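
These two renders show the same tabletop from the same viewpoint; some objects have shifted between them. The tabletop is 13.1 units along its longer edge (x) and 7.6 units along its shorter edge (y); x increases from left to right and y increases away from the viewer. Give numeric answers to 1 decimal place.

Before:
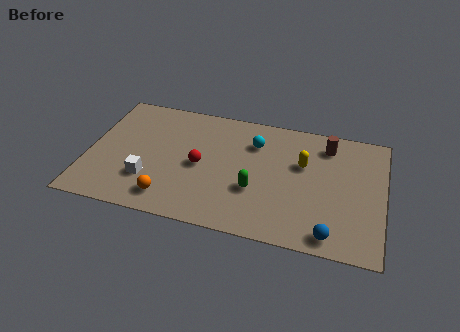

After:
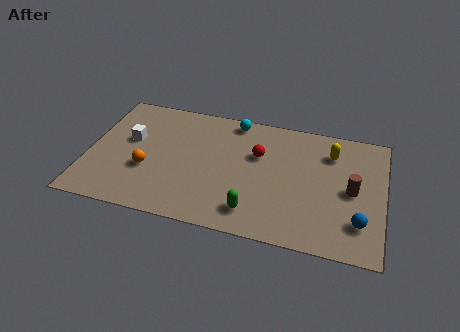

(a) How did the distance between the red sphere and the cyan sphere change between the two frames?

-0.8

Before: roughly 3.0 units apart; after: 2.2. That's 0.8 units closer together.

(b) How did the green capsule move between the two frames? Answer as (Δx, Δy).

(0.0, -1.3)

From the two frames, the green capsule sits at roughly (7.5, 2.7) before and (7.5, 1.4) after.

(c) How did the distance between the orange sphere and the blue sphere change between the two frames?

+2.3

Before: roughly 7.1 units apart; after: 9.4. That's 2.3 units further apart.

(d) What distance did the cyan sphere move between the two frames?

1.6

The cyan sphere was near (7.3, 5.6) before and (6.3, 6.8) after, so it travelled √(1.0² + 1.2²) ≈ 1.6 units.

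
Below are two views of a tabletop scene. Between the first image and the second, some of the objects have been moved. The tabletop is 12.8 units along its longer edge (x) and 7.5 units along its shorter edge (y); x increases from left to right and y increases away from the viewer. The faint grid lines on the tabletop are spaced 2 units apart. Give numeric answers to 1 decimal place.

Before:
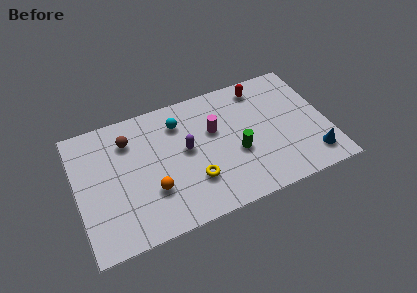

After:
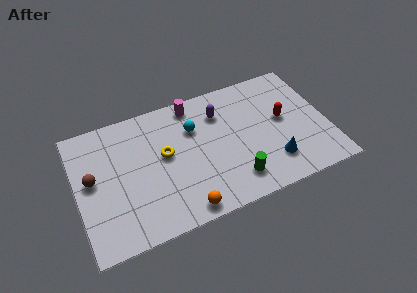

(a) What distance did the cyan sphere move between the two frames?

0.9

The cyan sphere was near (5.4, 5.8) before and (6.1, 5.2) after, so it travelled √(0.7² + 0.6²) ≈ 0.9 units.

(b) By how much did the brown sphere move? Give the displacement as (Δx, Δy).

(-2.0, -1.6)

The brown sphere started near (2.8, 5.7) and ended near (0.8, 4.1).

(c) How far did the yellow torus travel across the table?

2.4

From (5.8, 2.2) to (4.5, 4.2), the yellow torus covered √(1.3² + 2.0²) ≈ 2.4 units.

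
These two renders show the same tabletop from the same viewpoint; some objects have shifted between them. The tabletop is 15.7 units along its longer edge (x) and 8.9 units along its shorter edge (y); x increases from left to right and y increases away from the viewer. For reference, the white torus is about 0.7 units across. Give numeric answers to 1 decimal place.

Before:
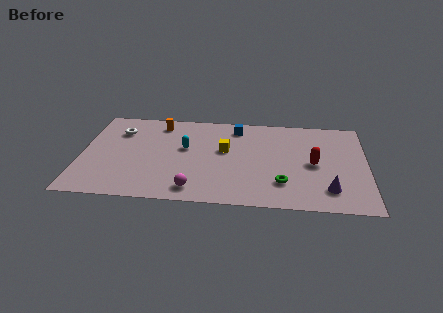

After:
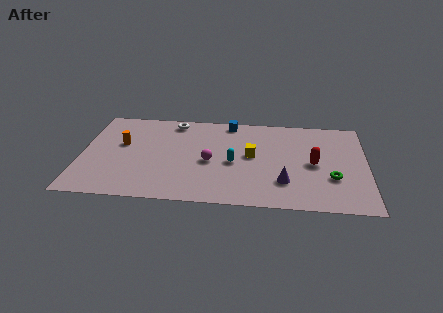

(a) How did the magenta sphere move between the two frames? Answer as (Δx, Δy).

(0.8, 2.7)

From the two frames, the magenta sphere sits at roughly (6.3, 1.3) before and (7.1, 4.0) after.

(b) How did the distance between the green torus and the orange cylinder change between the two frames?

+3.2

They were about 8.6 units apart before and 11.8 after — 3.2 units further apart.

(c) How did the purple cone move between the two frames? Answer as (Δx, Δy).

(-2.4, 0.5)

From the two frames, the purple cone sits at roughly (13.6, 1.9) before and (11.2, 2.4) after.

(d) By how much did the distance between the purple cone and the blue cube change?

-1.2

Before: roughly 7.6 units apart; after: 6.4. That's 1.2 units closer together.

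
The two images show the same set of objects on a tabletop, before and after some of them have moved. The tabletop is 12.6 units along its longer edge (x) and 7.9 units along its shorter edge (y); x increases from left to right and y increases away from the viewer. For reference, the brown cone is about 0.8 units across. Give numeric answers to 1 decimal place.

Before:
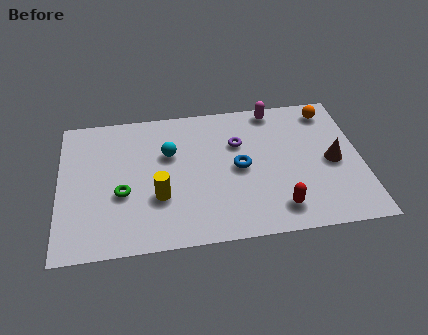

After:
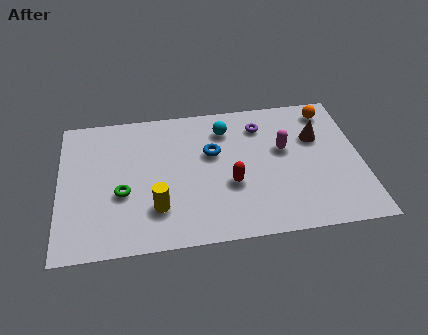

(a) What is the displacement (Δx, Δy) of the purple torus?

(1.0, 0.9)

The purple torus started near (7.5, 5.3) and ended near (8.5, 6.2).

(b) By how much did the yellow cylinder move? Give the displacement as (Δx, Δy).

(-0.1, -0.6)

From the two frames, the yellow cylinder sits at roughly (4.1, 2.7) before and (4.0, 2.1) after.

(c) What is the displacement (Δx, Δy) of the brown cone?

(-0.6, 1.5)

From the two frames, the brown cone sits at roughly (11.4, 3.7) before and (10.8, 5.2) after.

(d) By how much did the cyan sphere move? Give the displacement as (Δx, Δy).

(2.4, 1.1)

The cyan sphere was at about (4.6, 5.1) and moved to about (7.0, 6.2).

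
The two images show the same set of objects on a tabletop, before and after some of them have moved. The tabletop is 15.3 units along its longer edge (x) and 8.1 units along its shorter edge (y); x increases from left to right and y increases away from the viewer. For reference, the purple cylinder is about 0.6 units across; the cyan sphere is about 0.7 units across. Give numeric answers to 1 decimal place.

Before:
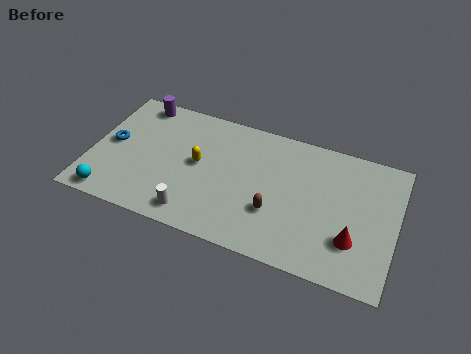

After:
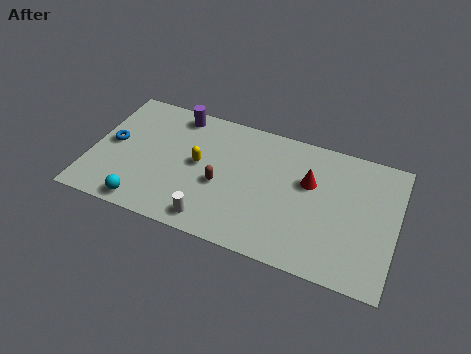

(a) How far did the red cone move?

3.6

The red cone was near (13.3, 2.4) before and (10.9, 5.1) after, so it travelled √(2.4² + 2.7²) ≈ 3.6 units.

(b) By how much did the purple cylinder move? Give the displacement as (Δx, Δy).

(2.0, -0.1)

From the two frames, the purple cylinder sits at roughly (2.0, 7.2) before and (4.0, 7.1) after.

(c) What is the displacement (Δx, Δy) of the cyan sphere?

(1.7, 0.0)

The cyan sphere was at about (1.3, 0.9) and moved to about (3.0, 0.9).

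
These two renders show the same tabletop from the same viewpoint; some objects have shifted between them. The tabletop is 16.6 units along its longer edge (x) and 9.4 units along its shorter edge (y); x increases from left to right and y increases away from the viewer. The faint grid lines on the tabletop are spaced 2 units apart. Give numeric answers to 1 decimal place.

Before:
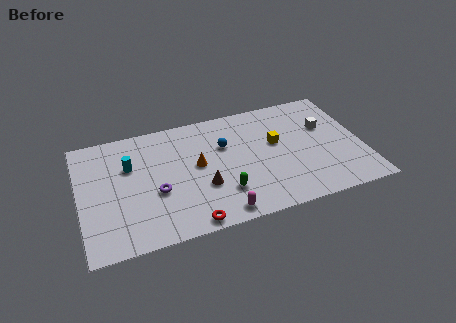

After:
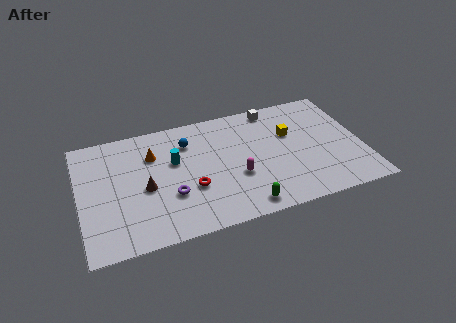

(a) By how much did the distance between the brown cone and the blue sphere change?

+0.7

Before: roughly 3.3 units apart; after: 4.0. That's 0.7 units further apart.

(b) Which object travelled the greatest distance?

the white cube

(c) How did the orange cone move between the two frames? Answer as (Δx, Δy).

(-2.5, 1.6)

The orange cone started near (6.9, 5.1) and ended near (4.4, 6.7).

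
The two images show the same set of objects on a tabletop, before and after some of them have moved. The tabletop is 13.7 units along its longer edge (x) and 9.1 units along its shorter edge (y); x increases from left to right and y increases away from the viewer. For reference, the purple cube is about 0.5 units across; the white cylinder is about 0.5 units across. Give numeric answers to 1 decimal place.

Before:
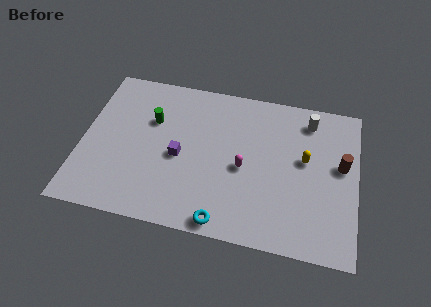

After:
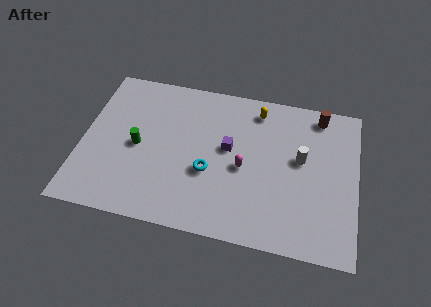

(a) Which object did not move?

the magenta capsule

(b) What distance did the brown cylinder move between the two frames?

3.0

From (12.9, 5.2) to (11.7, 8.0), the brown cylinder covered √(1.2² + 2.8²) ≈ 3.0 units.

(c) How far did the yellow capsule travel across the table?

3.5

From (11.1, 5.2) to (8.6, 7.7), the yellow capsule covered √(2.5² + 2.5²) ≈ 3.5 units.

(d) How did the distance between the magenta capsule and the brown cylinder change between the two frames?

+0.4

They were about 4.9 units apart before and 5.3 after — 0.4 units further apart.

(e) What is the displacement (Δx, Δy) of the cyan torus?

(-0.9, 2.7)

The cyan torus started near (7.3, 0.8) and ended near (6.4, 3.5).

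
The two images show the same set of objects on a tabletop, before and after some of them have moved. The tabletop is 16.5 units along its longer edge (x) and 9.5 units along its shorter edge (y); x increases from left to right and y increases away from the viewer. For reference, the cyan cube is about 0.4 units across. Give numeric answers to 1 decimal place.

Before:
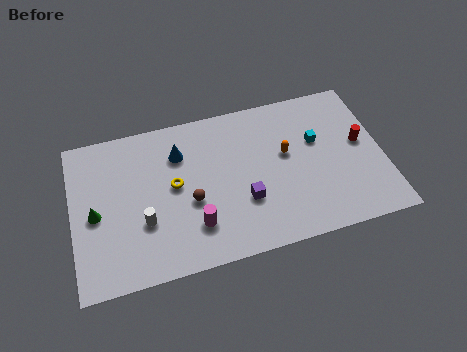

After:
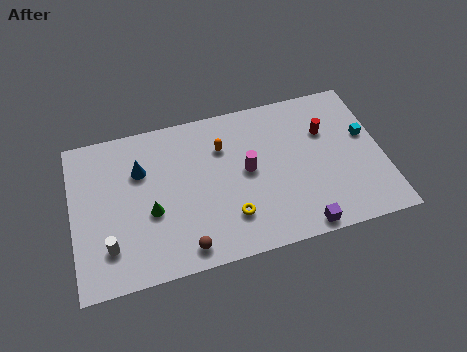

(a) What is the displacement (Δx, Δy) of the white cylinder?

(-1.9, -1.0)

The white cylinder was at about (3.7, 3.3) and moved to about (1.8, 2.3).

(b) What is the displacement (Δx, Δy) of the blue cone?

(-2.1, -0.5)

From the two frames, the blue cone sits at roughly (5.8, 7.0) before and (3.7, 6.5) after.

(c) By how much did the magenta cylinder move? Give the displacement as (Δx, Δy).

(3.0, 2.6)

The magenta cylinder was at about (6.3, 2.4) and moved to about (9.3, 5.0).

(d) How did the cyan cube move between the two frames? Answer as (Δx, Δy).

(2.6, -0.3)

The cyan cube was at about (13.1, 5.9) and moved to about (15.7, 5.6).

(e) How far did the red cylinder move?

2.2

The red cylinder moved from about (15.4, 5.2) to (13.6, 6.4), a distance of √(1.8² + 1.2²) ≈ 2.2.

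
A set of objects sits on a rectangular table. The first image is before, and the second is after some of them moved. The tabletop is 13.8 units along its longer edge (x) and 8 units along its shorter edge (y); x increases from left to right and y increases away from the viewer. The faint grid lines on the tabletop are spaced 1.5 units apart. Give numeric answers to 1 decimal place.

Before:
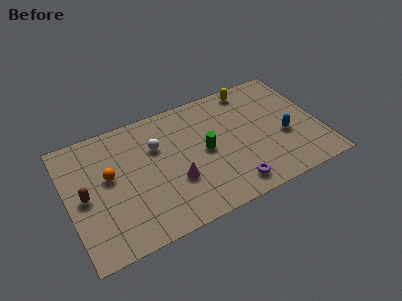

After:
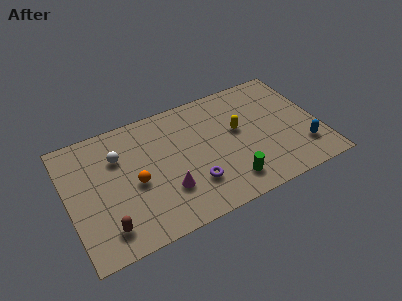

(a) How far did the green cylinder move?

2.7

The green cylinder was near (7.5, 4.0) before and (8.5, 1.5) after, so it travelled √(1.0² + 2.5²) ≈ 2.7 units.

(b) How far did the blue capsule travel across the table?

1.5

The blue capsule moved from about (11.8, 3.2) to (12.7, 2.0), a distance of √(0.9² + 1.2²) ≈ 1.5.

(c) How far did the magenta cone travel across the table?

0.6

The magenta cone moved from about (5.7, 2.8) to (5.2, 2.4), a distance of √(0.5² + 0.4²) ≈ 0.6.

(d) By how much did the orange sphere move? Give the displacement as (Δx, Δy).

(1.3, -1.0)

From the two frames, the orange sphere sits at roughly (2.3, 4.6) before and (3.6, 3.6) after.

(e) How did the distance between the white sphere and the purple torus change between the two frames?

-0.5

Before: roughly 5.5 units apart; after: 5.0. That's 0.5 units closer together.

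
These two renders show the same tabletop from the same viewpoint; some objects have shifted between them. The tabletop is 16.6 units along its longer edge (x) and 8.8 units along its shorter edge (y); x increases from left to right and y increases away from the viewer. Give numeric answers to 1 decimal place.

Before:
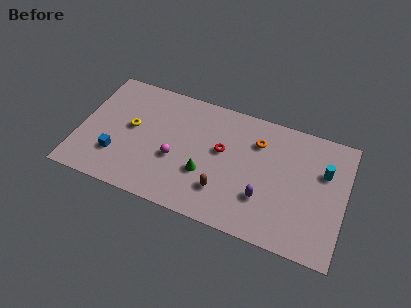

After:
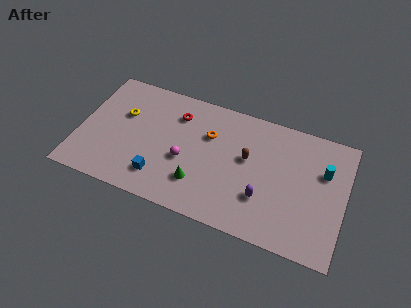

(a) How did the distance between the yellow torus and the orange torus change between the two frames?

-2.6

The distance was about 8.0 in the first image and 5.4 in the second, so they moved 2.6 units closer together.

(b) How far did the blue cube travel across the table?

2.9

From (2.5, 2.5) to (5.3, 1.9), the blue cube covered √(2.8² + 0.6²) ≈ 2.9 units.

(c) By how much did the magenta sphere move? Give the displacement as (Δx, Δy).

(0.6, 0.1)

The magenta sphere started near (6.1, 3.5) and ended near (6.7, 3.6).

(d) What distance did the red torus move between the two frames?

3.4

The red torus moved from about (8.9, 5.1) to (5.9, 6.7), a distance of √(3.0² + 1.6²) ≈ 3.4.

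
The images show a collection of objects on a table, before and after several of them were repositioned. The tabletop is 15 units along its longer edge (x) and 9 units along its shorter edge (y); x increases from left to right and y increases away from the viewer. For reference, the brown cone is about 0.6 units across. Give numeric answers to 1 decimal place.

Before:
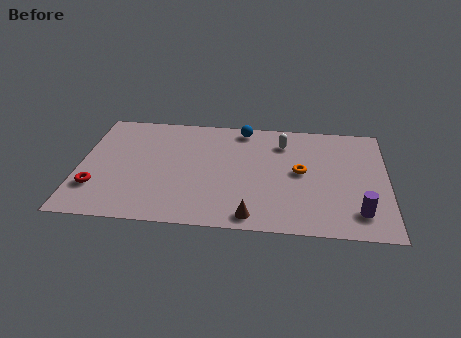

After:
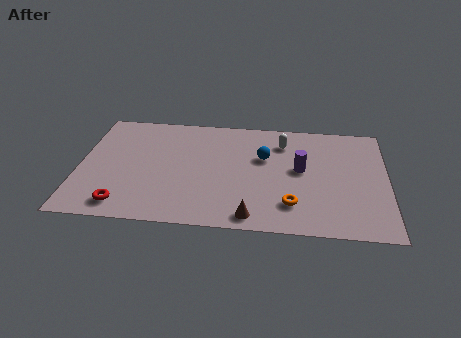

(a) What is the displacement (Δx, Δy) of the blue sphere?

(1.1, -2.3)

The blue sphere started near (7.9, 8.0) and ended near (9.0, 5.7).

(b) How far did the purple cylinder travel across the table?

4.2

The purple cylinder was near (13.6, 1.8) before and (10.8, 4.9) after, so it travelled √(2.8² + 3.1²) ≈ 4.2 units.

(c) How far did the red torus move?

1.8

The red torus moved from about (0.9, 2.5) to (2.3, 1.3), a distance of √(1.4² + 1.2²) ≈ 1.8.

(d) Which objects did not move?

the white capsule and the brown cone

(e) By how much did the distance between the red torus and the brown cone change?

-1.5

Before: roughly 7.7 units apart; after: 6.2. That's 1.5 units closer together.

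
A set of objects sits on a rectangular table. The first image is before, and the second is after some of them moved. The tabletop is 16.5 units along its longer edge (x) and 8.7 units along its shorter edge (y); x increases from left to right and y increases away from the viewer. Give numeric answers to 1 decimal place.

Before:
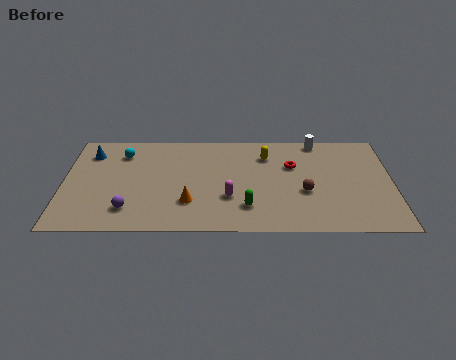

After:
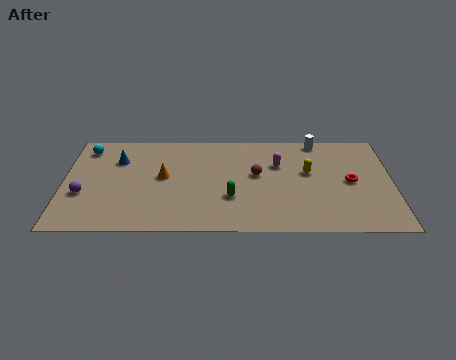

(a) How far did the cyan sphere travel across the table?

1.8

From (2.9, 6.8) to (1.1, 7.2), the cyan sphere covered √(1.8² + 0.4²) ≈ 1.8 units.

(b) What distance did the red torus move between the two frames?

3.2

The red torus moved from about (11.5, 5.7) to (14.4, 4.3), a distance of √(2.9² + 1.4²) ≈ 3.2.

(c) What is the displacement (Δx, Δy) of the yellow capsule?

(2.1, -1.5)

The yellow capsule started near (10.2, 6.6) and ended near (12.3, 5.1).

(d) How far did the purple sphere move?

2.6

From (3.3, 1.9) to (1.0, 3.2), the purple sphere covered √(2.3² + 1.3²) ≈ 2.6 units.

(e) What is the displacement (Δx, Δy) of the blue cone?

(1.4, -0.6)

The blue cone was at about (1.3, 6.8) and moved to about (2.7, 6.2).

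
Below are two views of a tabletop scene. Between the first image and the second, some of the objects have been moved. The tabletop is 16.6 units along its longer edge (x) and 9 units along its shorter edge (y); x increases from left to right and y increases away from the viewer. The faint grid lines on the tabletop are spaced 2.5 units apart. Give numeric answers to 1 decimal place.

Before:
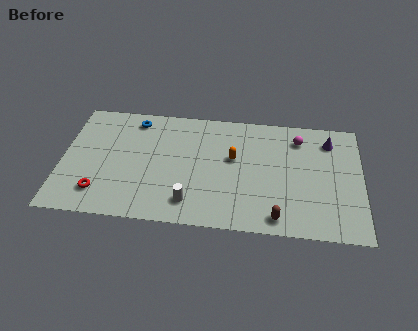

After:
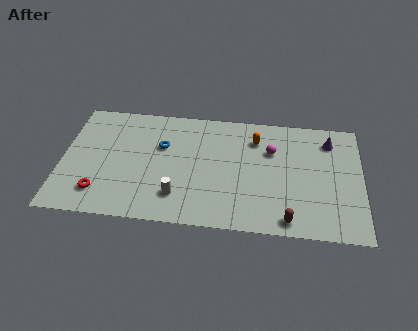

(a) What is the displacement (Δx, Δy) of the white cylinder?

(-0.7, 0.4)

The white cylinder was at about (7.2, 1.7) and moved to about (6.5, 2.1).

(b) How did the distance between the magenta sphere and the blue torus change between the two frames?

-3.1

The distance was about 9.2 in the first image and 6.1 in the second, so they moved 3.1 units closer together.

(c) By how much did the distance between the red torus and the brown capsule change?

+0.6

They were about 9.8 units apart before and 10.4 after — 0.6 units further apart.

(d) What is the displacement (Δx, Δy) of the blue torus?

(1.6, -1.9)

The blue torus started near (3.9, 7.7) and ended near (5.5, 5.8).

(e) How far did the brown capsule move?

0.6

The brown capsule was near (12.0, 1.1) before and (12.6, 1.0) after, so it travelled √(0.6² + 0.1²) ≈ 0.6 units.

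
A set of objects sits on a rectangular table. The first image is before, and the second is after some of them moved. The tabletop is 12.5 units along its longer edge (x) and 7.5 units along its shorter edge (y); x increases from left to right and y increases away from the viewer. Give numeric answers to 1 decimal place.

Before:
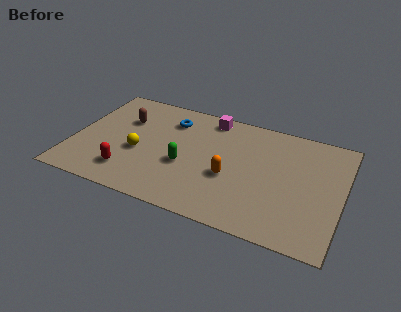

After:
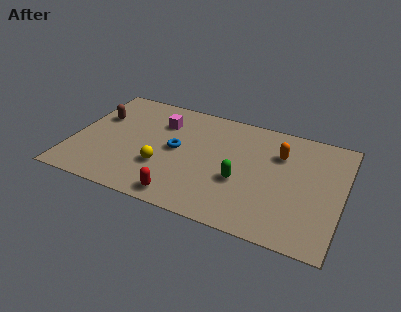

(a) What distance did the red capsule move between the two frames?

2.7

The red capsule moved from about (2.8, 1.6) to (5.4, 0.9), a distance of √(2.6² + 0.7²) ≈ 2.7.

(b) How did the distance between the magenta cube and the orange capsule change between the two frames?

+1.8

The distance was about 3.8 in the first image and 5.6 in the second, so they moved 1.8 units further apart.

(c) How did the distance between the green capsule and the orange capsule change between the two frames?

+0.8

They were about 2.1 units apart before and 2.9 after — 0.8 units further apart.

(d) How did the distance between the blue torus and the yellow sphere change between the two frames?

-1.5

They were about 3.0 units apart before and 1.5 after — 1.5 units closer together.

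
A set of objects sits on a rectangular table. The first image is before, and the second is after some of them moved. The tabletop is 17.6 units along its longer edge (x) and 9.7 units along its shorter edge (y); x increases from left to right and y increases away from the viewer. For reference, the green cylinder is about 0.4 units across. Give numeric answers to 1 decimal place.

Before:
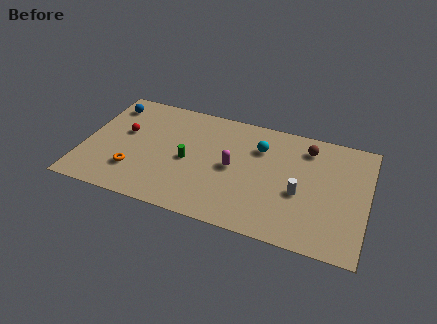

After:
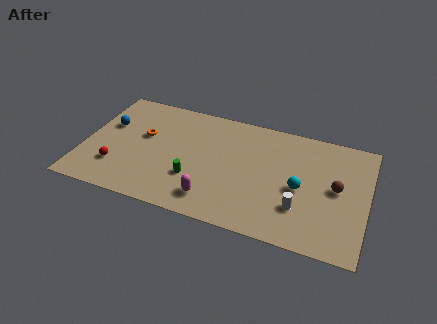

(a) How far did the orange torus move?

3.2

From (3.3, 2.6) to (3.6, 5.8), the orange torus covered √(0.3² + 3.2²) ≈ 3.2 units.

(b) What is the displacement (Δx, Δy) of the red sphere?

(-0.2, -3.1)

The red sphere started near (2.4, 5.7) and ended near (2.2, 2.6).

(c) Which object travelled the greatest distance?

the cyan sphere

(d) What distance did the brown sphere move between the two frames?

3.4

The brown sphere moved from about (13.7, 7.9) to (15.7, 5.1), a distance of √(2.0² + 2.8²) ≈ 3.4.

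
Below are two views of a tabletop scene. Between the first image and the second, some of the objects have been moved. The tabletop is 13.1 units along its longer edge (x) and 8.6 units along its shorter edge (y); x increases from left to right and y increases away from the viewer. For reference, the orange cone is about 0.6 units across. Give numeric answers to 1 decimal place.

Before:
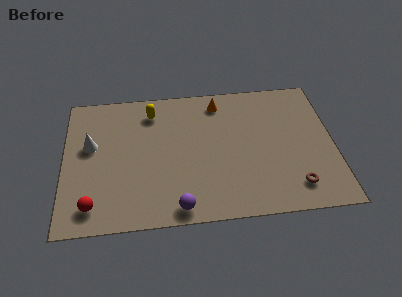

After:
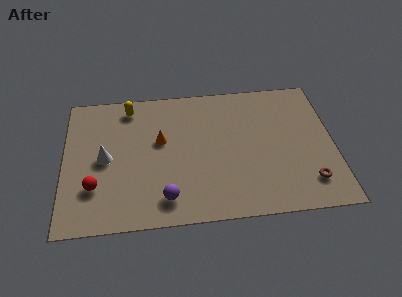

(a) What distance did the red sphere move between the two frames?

1.1

From (1.4, 1.4) to (1.5, 2.5), the red sphere covered √(0.1² + 1.1²) ≈ 1.1 units.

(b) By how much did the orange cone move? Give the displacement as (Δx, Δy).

(-2.9, -2.2)

The orange cone started near (7.6, 7.3) and ended near (4.7, 5.1).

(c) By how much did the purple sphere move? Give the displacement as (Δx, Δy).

(-0.6, 0.6)

The purple sphere started near (5.5, 0.9) and ended near (4.9, 1.5).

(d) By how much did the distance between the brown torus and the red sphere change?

+0.6

They were about 9.7 units apart before and 10.3 after — 0.6 units further apart.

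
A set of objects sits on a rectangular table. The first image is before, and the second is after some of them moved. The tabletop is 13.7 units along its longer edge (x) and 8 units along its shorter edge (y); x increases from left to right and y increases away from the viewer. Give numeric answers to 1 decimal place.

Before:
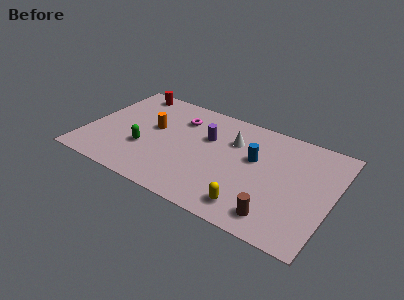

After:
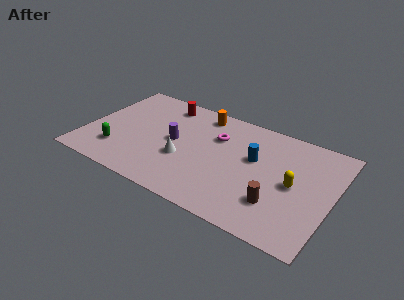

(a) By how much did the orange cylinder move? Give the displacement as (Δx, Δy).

(2.4, 2.3)

From the two frames, the orange cylinder sits at roughly (3.6, 4.6) before and (6.0, 6.9) after.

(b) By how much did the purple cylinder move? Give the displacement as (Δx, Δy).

(-1.7, -1.1)

From the two frames, the purple cylinder sits at roughly (6.6, 5.2) before and (4.9, 4.1) after.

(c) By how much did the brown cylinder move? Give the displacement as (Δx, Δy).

(-0.1, 0.9)

The brown cylinder was at about (11.0, 1.3) and moved to about (10.9, 2.2).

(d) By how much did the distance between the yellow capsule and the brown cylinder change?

+0.4

The distance was about 1.4 in the first image and 1.8 in the second, so they moved 0.4 units further apart.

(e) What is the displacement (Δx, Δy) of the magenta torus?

(2.2, -0.5)

From the two frames, the magenta torus sits at roughly (4.9, 6.0) before and (7.1, 5.5) after.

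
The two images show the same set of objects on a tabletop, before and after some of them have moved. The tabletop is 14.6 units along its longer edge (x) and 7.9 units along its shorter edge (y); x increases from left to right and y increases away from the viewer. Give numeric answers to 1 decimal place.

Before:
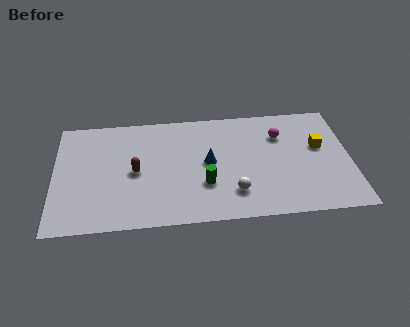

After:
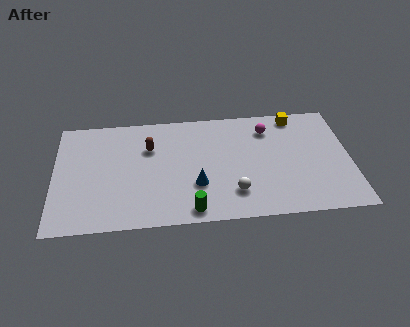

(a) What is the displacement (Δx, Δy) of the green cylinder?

(-0.7, -1.7)

The green cylinder was at about (7.4, 2.6) and moved to about (6.7, 0.9).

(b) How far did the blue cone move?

1.6

The blue cone was near (7.6, 4.1) before and (7.0, 2.6) after, so it travelled √(0.6² + 1.5²) ≈ 1.6 units.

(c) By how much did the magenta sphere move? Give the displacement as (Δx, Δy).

(-0.6, 0.5)

From the two frames, the magenta sphere sits at roughly (11.2, 5.7) before and (10.6, 6.2) after.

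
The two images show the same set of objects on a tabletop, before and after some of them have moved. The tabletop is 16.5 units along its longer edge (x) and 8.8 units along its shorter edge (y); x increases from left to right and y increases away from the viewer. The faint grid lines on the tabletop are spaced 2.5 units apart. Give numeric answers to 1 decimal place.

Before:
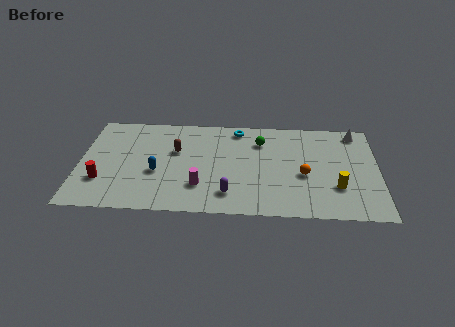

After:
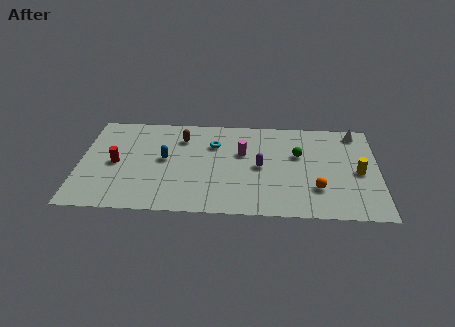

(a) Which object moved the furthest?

the magenta cylinder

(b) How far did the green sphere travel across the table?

2.4

The green sphere was near (10.0, 6.6) before and (12.1, 5.5) after, so it travelled √(2.1² + 1.1²) ≈ 2.4 units.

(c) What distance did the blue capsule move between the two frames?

1.3

The blue capsule moved from about (4.3, 3.5) to (4.7, 4.7), a distance of √(0.4² + 1.2²) ≈ 1.3.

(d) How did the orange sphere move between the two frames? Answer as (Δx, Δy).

(0.7, -1.2)

From the two frames, the orange sphere sits at roughly (12.4, 3.7) before and (13.1, 2.5) after.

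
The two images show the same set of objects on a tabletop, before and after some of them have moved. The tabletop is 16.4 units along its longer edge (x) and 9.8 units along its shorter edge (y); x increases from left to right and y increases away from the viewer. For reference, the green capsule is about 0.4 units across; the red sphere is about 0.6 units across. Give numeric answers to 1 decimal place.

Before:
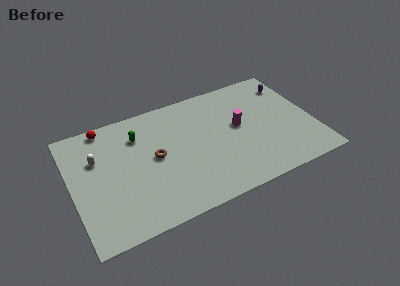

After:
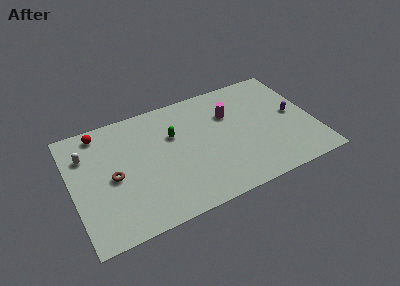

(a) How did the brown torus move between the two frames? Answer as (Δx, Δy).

(-2.9, -0.5)

From the two frames, the brown torus sits at roughly (5.6, 5.1) before and (2.7, 4.6) after.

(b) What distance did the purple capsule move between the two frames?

2.7

The purple capsule was near (15.3, 7.7) before and (15.1, 5.0) after, so it travelled √(0.2² + 2.7²) ≈ 2.7 units.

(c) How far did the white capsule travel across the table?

0.9

The white capsule moved from about (1.8, 6.5) to (1.1, 7.1), a distance of √(0.7² + 0.6²) ≈ 0.9.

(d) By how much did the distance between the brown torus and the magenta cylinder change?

+2.7

The distance was about 5.8 in the first image and 8.5 in the second, so they moved 2.7 units further apart.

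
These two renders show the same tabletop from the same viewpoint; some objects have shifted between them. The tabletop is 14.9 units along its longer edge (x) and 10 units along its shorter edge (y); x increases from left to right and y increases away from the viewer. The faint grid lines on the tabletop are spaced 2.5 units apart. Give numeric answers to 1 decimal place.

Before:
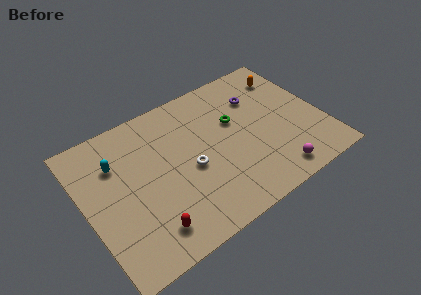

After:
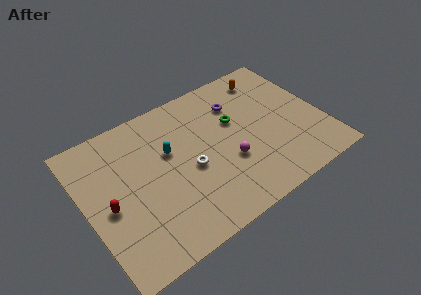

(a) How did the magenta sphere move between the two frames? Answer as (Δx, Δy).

(-2.5, 2.3)

The magenta sphere was at about (11.2, 1.3) and moved to about (8.7, 3.6).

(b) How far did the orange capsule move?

1.3

The orange capsule moved from about (13.4, 7.9) to (12.2, 8.4), a distance of √(1.2² + 0.5²) ≈ 1.3.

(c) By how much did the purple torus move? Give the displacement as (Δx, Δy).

(-1.3, 0.2)

The purple torus started near (11.3, 7.2) and ended near (10.0, 7.4).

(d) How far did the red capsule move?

3.4

The red capsule moved from about (3.3, 1.8) to (1.3, 4.5), a distance of √(2.0² + 2.7²) ≈ 3.4.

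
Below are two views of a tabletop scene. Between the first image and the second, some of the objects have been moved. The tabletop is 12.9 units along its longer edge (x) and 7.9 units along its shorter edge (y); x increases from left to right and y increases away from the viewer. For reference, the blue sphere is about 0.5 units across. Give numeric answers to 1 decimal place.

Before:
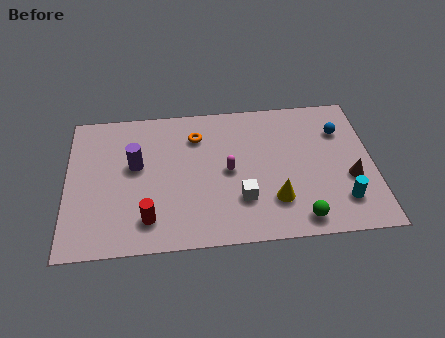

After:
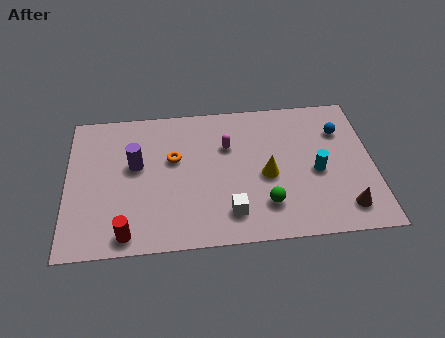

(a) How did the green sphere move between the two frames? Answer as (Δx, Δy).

(-1.4, 0.9)

The green sphere started near (9.7, 1.0) and ended near (8.3, 1.9).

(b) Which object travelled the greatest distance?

the cyan cylinder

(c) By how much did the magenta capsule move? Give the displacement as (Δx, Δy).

(0.0, 1.4)

The magenta capsule started near (6.8, 3.9) and ended near (6.8, 5.3).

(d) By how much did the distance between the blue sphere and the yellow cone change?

-0.7

They were about 4.6 units apart before and 3.9 after — 0.7 units closer together.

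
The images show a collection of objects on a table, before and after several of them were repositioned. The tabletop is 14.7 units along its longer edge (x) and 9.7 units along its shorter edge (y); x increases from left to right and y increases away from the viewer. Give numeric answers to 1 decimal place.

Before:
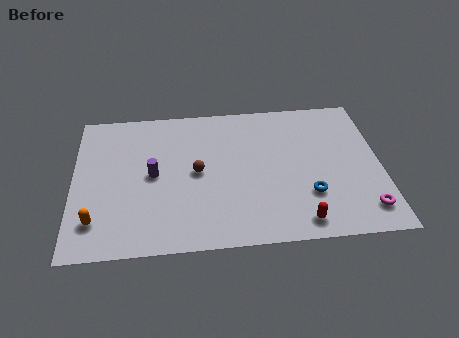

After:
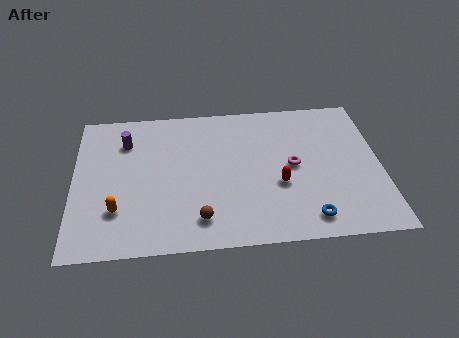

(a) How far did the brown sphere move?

3.1

The brown sphere was near (5.9, 4.9) before and (6.0, 1.8) after, so it travelled √(0.1² + 3.1²) ≈ 3.1 units.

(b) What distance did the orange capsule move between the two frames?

1.2

From (1.1, 2.1) to (2.1, 2.7), the orange capsule covered √(1.0² + 0.6²) ≈ 1.2 units.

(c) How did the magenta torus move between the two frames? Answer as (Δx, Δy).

(-3.3, 3.2)

The magenta torus was at about (13.8, 1.7) and moved to about (10.5, 4.9).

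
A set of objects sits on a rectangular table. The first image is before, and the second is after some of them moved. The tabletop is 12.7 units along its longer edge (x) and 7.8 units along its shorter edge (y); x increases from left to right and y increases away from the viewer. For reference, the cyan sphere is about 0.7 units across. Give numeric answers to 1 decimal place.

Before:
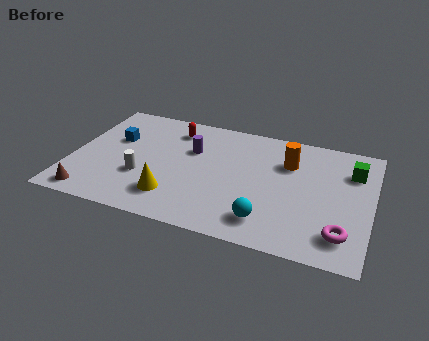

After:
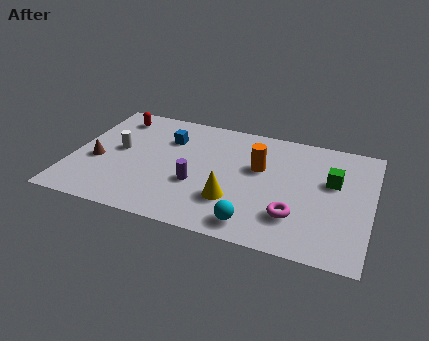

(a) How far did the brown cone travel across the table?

2.3

From (1.1, 0.9) to (1.1, 3.2), the brown cone covered √(0.0² + 2.3²) ≈ 2.3 units.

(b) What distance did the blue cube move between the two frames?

2.3

The blue cube was near (1.7, 4.9) before and (3.9, 5.6) after, so it travelled √(2.2² + 0.7²) ≈ 2.3 units.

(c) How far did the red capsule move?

2.6

From (4.1, 6.3) to (1.5, 6.5), the red capsule covered √(2.6² + 0.2²) ≈ 2.6 units.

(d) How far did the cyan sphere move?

0.6

The cyan sphere moved from about (8.5, 1.5) to (8.0, 1.1), a distance of √(0.5² + 0.4²) ≈ 0.6.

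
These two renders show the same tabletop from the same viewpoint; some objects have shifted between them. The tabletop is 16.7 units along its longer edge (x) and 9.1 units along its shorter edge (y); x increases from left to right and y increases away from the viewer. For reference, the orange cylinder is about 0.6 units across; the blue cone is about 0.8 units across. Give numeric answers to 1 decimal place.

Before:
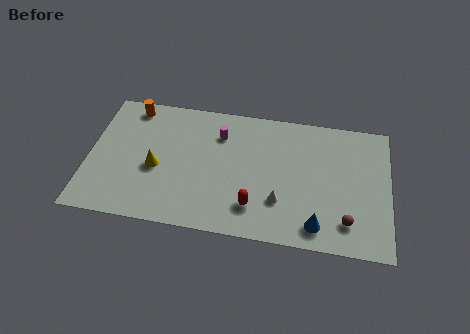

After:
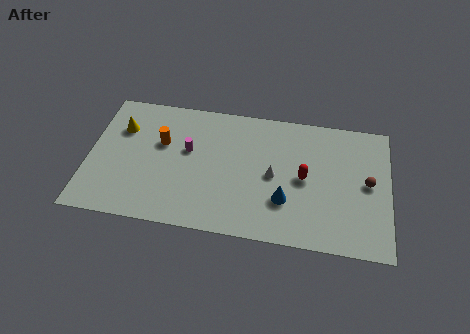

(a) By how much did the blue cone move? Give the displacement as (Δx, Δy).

(-1.8, 1.4)

The blue cone was at about (12.8, 1.4) and moved to about (11.0, 2.8).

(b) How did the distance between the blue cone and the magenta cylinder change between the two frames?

-1.7

They were about 7.8 units apart before and 6.1 after — 1.7 units closer together.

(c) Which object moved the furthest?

the red capsule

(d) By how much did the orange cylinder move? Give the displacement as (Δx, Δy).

(1.8, -2.3)

The orange cylinder started near (2.2, 8.0) and ended near (4.0, 5.7).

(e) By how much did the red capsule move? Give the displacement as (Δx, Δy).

(2.7, 2.4)

From the two frames, the red capsule sits at roughly (9.3, 2.1) before and (12.0, 4.5) after.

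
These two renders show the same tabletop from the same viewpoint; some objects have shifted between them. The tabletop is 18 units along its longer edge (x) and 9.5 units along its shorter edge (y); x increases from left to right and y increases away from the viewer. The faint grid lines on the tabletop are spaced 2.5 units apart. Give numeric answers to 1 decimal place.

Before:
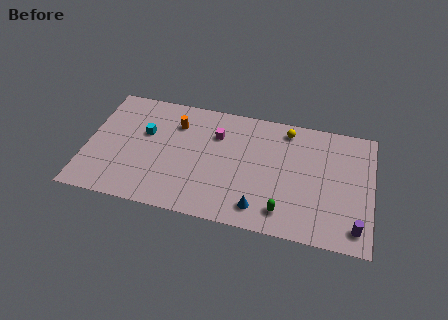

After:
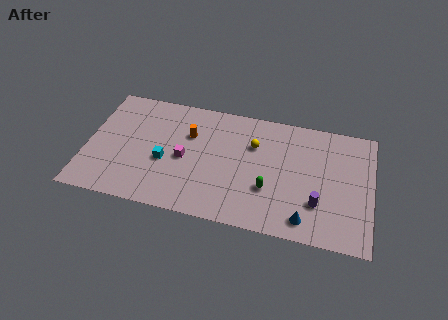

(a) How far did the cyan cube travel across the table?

2.4

The cyan cube moved from about (3.6, 5.9) to (5.0, 3.9), a distance of √(1.4² + 2.0²) ≈ 2.4.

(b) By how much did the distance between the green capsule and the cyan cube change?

-3.3

The distance was about 9.9 in the first image and 6.6 in the second, so they moved 3.3 units closer together.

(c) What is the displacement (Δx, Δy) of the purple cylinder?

(-2.4, 1.3)

The purple cylinder was at about (17.1, 1.5) and moved to about (14.7, 2.8).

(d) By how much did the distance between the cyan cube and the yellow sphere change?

-3.1

Before: roughly 9.2 units apart; after: 6.1. That's 3.1 units closer together.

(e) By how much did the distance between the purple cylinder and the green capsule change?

-1.4

Before: roughly 4.5 units apart; after: 3.1. That's 1.4 units closer together.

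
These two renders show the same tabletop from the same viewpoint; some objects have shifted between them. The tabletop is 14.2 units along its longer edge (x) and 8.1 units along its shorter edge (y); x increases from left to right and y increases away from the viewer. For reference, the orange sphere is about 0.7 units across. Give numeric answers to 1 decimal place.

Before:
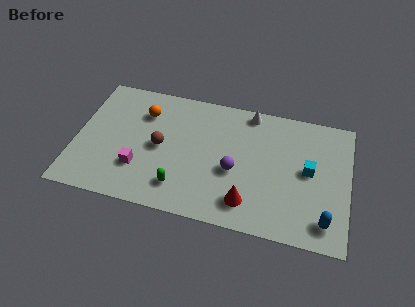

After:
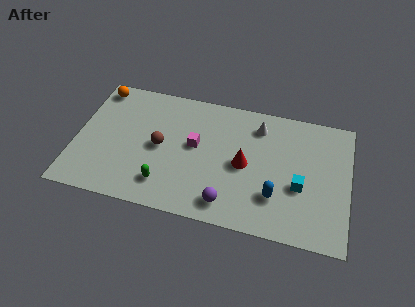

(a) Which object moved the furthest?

the magenta cube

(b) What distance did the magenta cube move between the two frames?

3.5

The magenta cube moved from about (3.4, 2.4) to (6.2, 4.5), a distance of √(2.8² + 2.1²) ≈ 3.5.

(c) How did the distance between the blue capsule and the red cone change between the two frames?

-1.7

Before: roughly 4.0 units apart; after: 2.3. That's 1.7 units closer together.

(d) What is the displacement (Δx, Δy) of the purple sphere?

(-0.2, -2.1)

From the two frames, the purple sphere sits at roughly (8.3, 3.4) before and (8.1, 1.3) after.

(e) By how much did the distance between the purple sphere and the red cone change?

+0.7

They were about 2.0 units apart before and 2.7 after — 0.7 units further apart.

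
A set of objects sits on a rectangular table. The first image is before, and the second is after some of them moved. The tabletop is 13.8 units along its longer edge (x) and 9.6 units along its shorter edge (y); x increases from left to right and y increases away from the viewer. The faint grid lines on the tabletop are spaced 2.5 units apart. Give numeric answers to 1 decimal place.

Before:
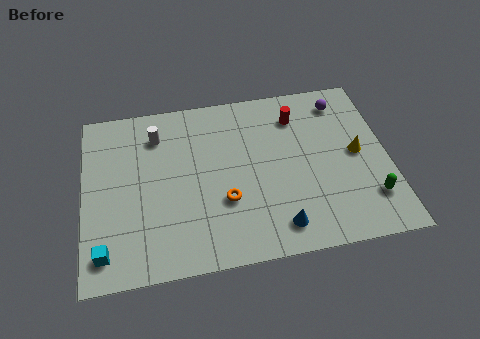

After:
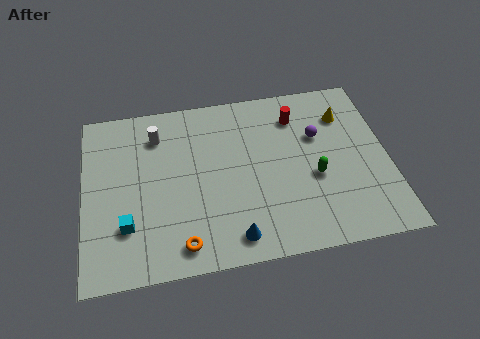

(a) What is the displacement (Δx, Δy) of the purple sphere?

(-1.2, -1.8)

The purple sphere was at about (11.9, 8.0) and moved to about (10.7, 6.2).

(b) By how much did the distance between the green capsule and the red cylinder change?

-2.4

Before: roughly 6.0 units apart; after: 3.6. That's 2.4 units closer together.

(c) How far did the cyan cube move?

1.6

The cyan cube moved from about (0.9, 1.5) to (1.9, 2.7), a distance of √(1.0² + 1.2²) ≈ 1.6.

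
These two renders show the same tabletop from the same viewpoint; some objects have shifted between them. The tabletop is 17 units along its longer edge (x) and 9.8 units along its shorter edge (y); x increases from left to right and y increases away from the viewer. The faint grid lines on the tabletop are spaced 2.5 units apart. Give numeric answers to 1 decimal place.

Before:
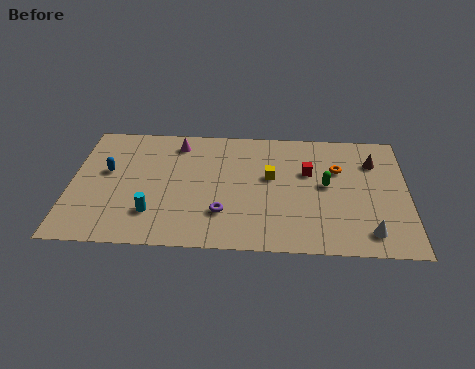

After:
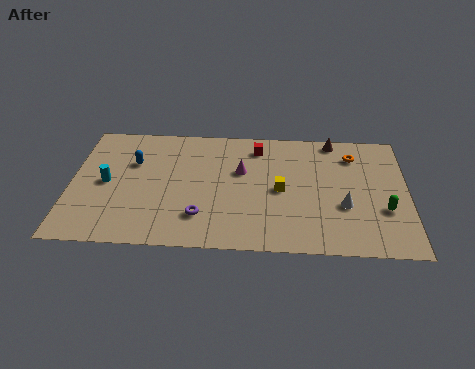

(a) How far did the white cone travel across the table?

2.3

From (15.0, 1.6) to (13.8, 3.6), the white cone covered √(1.2² + 2.0²) ≈ 2.3 units.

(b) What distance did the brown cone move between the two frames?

2.6

The brown cone was near (15.3, 7.2) before and (13.3, 8.9) after, so it travelled √(2.0² + 1.7²) ≈ 2.6 units.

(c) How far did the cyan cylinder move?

3.3

The cyan cylinder moved from about (4.2, 2.5) to (1.8, 4.8), a distance of √(2.4² + 2.3²) ≈ 3.3.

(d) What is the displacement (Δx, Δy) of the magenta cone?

(3.3, -2.1)

The magenta cone was at about (5.3, 8.2) and moved to about (8.6, 6.1).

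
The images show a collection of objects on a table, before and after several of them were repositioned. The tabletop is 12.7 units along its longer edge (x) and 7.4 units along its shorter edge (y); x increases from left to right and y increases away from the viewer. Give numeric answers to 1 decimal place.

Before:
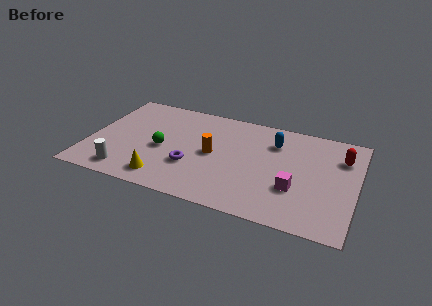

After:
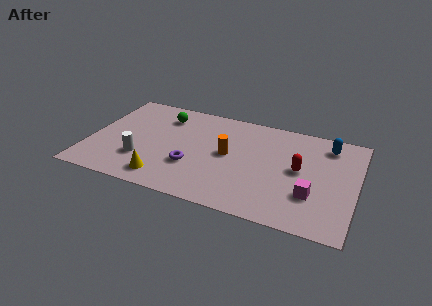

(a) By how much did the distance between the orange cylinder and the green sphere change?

+1.4

They were about 2.4 units apart before and 3.8 after — 1.4 units further apart.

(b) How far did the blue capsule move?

2.6

From (8.7, 5.5) to (11.2, 6.1), the blue capsule covered √(2.5² + 0.6²) ≈ 2.6 units.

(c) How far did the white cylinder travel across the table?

1.3

The white cylinder moved from about (2.0, 1.1) to (2.6, 2.2), a distance of √(0.6² + 1.1²) ≈ 1.3.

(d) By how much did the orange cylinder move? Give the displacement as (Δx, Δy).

(0.7, 0.2)

The orange cylinder started near (5.9, 3.7) and ended near (6.6, 3.9).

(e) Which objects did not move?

the yellow cone and the purple torus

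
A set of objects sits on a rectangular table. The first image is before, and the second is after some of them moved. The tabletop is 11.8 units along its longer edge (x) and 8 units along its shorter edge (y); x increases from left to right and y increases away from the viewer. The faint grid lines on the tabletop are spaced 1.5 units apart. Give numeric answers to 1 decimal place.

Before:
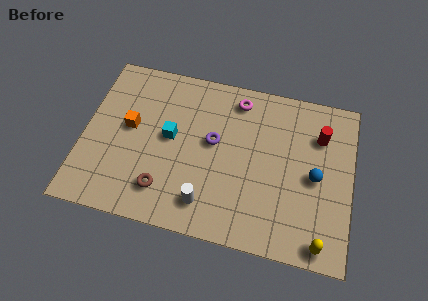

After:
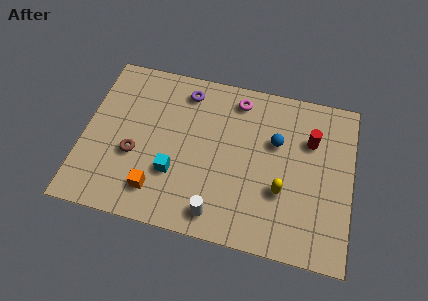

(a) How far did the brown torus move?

2.0

The brown torus moved from about (3.7, 1.7) to (2.3, 3.1), a distance of √(1.4² + 1.4²) ≈ 2.0.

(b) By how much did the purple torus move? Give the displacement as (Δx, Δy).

(-1.4, 2.2)

From the two frames, the purple torus sits at roughly (5.7, 4.5) before and (4.3, 6.7) after.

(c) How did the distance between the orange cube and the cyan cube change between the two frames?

-0.6

They were about 1.8 units apart before and 1.2 after — 0.6 units closer together.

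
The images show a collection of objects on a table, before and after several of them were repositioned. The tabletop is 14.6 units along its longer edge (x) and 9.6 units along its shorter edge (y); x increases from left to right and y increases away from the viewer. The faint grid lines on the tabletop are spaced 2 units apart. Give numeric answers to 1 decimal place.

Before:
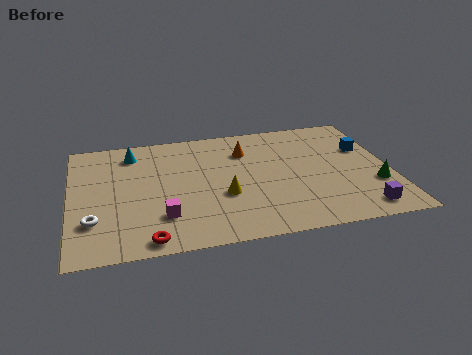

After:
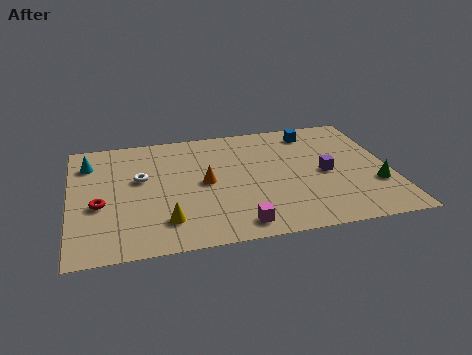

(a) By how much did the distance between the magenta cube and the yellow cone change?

+0.3

They were about 3.0 units apart before and 3.3 after — 0.3 units further apart.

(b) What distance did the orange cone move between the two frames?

3.0

From (8.1, 7.1) to (6.1, 4.8), the orange cone covered √(2.0² + 2.3²) ≈ 3.0 units.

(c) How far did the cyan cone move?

2.1

The cyan cone was near (2.9, 7.9) before and (0.9, 7.4) after, so it travelled √(2.0² + 0.5²) ≈ 2.1 units.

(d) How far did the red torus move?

3.7

The red torus moved from about (3.4, 0.9) to (1.3, 3.9), a distance of √(2.1² + 3.0²) ≈ 3.7.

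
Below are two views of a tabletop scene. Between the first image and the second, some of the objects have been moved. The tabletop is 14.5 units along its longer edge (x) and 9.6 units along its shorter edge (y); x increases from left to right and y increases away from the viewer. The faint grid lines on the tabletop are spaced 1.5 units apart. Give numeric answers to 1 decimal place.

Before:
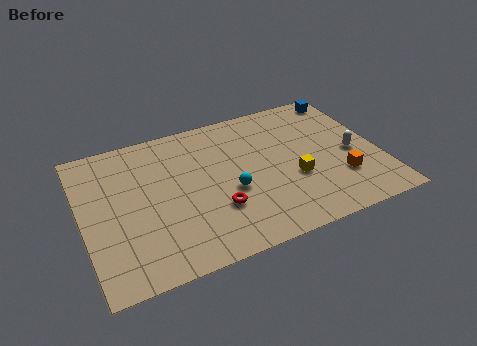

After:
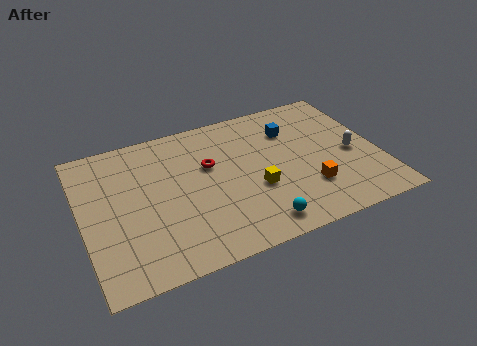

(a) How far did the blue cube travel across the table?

3.4

From (13.5, 8.5) to (10.5, 7.0), the blue cube covered √(3.0² + 1.5²) ≈ 3.4 units.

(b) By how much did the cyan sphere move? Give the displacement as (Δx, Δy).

(1.0, -2.6)

From the two frames, the cyan sphere sits at roughly (7.1, 3.9) before and (8.1, 1.3) after.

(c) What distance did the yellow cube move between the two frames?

1.9

The yellow cube was near (10.2, 3.6) before and (8.3, 3.6) after, so it travelled √(1.9² + 0.0²) ≈ 1.9 units.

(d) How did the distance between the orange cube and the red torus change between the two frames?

-0.5

They were about 6.1 units apart before and 5.6 after — 0.5 units closer together.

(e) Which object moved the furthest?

the blue cube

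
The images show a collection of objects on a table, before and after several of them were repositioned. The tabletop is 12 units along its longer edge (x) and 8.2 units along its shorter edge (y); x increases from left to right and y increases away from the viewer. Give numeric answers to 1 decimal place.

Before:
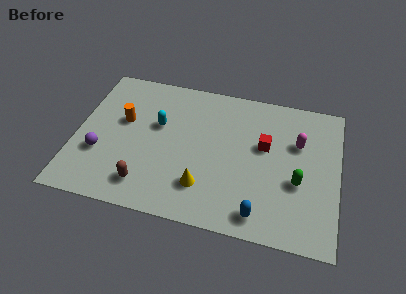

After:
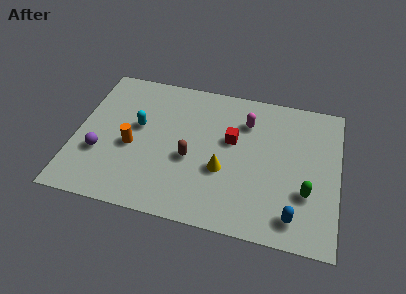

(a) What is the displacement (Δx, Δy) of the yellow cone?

(0.8, 1.1)

The yellow cone was at about (6.0, 2.0) and moved to about (6.8, 3.1).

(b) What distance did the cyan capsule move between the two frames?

0.9

The cyan capsule was near (3.7, 5.0) before and (2.8, 4.7) after, so it travelled √(0.9² + 0.3²) ≈ 0.9 units.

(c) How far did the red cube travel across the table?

1.5

From (8.6, 4.9) to (7.1, 4.9), the red cube covered √(1.5² + 0.0²) ≈ 1.5 units.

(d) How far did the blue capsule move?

1.5

The blue capsule was near (8.6, 1.1) before and (10.1, 1.3) after, so it travelled √(1.5² + 0.2²) ≈ 1.5 units.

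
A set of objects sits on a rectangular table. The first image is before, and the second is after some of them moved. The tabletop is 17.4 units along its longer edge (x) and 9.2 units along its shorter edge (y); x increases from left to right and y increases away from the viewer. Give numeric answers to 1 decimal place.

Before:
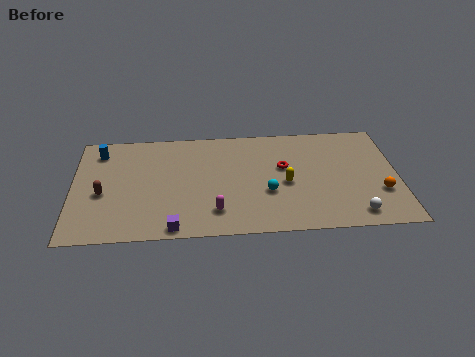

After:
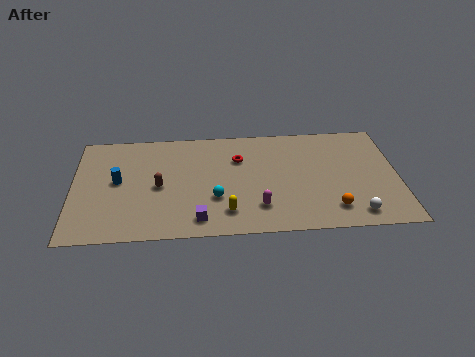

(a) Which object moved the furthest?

the yellow capsule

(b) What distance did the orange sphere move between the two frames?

2.9

The orange sphere was near (16.4, 3.0) before and (13.8, 1.8) after, so it travelled √(2.6² + 1.2²) ≈ 2.9 units.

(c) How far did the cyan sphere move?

2.8

The cyan sphere moved from about (10.4, 3.4) to (7.6, 3.1), a distance of √(2.8² + 0.3²) ≈ 2.8.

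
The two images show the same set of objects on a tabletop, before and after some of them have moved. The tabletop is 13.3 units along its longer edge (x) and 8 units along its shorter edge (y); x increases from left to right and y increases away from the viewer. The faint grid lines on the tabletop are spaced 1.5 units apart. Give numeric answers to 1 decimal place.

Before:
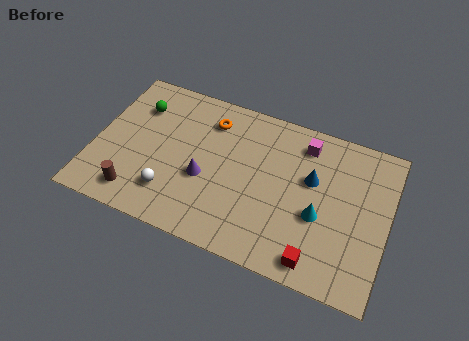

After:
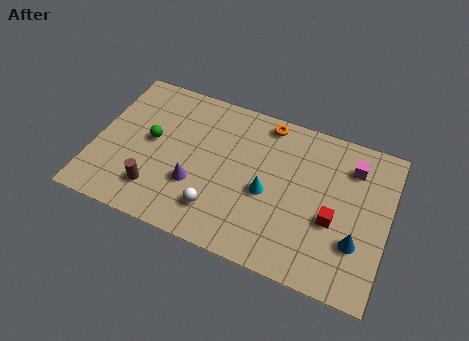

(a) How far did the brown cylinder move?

0.9

From (2.2, 1.3) to (3.0, 1.8), the brown cylinder covered √(0.8² + 0.5²) ≈ 0.9 units.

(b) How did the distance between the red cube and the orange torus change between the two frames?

-2.4

Before: roughly 7.6 units apart; after: 5.2. That's 2.4 units closer together.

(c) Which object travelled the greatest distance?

the blue cone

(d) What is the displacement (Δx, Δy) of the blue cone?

(2.2, -2.4)

From the two frames, the blue cone sits at roughly (9.8, 4.9) before and (12.0, 2.5) after.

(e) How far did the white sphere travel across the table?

2.1

From (3.7, 1.9) to (5.8, 1.8), the white sphere covered √(2.1² + 0.1²) ≈ 2.1 units.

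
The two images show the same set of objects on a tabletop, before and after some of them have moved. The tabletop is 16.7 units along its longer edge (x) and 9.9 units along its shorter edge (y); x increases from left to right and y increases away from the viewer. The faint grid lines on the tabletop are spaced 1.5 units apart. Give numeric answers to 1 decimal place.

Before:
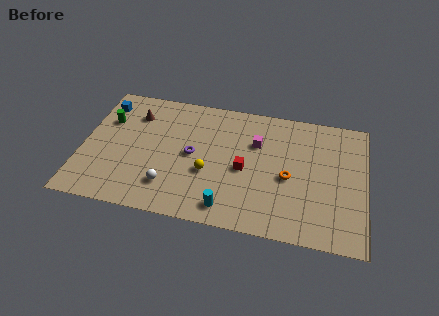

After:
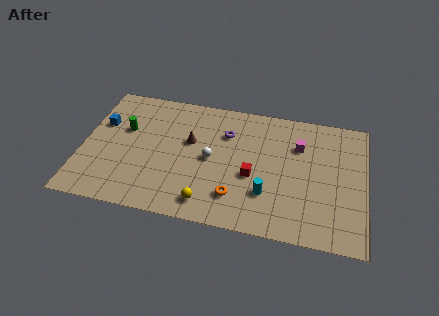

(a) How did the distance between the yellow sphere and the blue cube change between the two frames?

+0.5

The distance was about 7.7 in the first image and 8.2 in the second, so they moved 0.5 units further apart.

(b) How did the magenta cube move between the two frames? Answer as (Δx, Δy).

(2.5, 0.3)

The magenta cube was at about (10.2, 6.7) and moved to about (12.7, 7.0).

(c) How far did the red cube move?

0.6

The red cube moved from about (9.6, 4.5) to (10.1, 4.1), a distance of √(0.5² + 0.4²) ≈ 0.6.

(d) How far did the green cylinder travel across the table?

1.2

From (1.3, 6.7) to (2.4, 6.2), the green cylinder covered √(1.1² + 0.5²) ≈ 1.2 units.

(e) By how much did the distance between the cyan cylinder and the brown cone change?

-2.9

They were about 8.5 units apart before and 5.6 after — 2.9 units closer together.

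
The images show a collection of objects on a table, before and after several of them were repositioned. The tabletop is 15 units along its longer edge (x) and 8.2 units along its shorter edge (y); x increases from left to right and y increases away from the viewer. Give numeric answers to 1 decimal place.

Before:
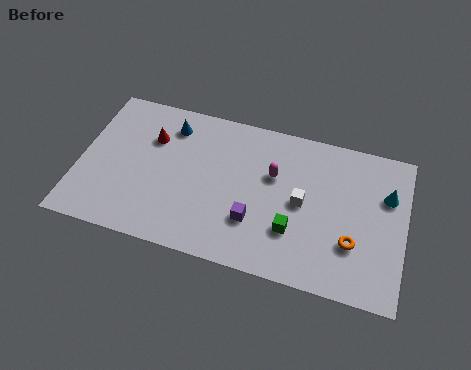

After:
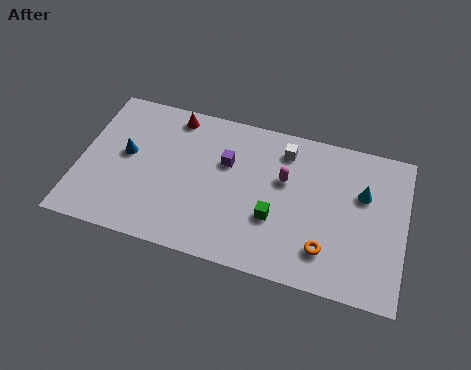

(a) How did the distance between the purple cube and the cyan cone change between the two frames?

-0.3

They were about 6.6 units apart before and 6.3 after — 0.3 units closer together.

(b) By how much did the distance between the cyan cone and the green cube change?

-0.5

Before: roughly 5.1 units apart; after: 4.6. That's 0.5 units closer together.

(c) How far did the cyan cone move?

1.1

The cyan cone was near (14.1, 5.5) before and (13.0, 5.3) after, so it travelled √(1.1² + 0.2²) ≈ 1.1 units.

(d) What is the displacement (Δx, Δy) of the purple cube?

(-1.5, 2.8)

The purple cube started near (8.2, 2.5) and ended near (6.7, 5.3).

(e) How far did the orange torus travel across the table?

1.4

The orange torus was near (12.7, 2.6) before and (11.5, 1.9) after, so it travelled √(1.2² + 0.7²) ≈ 1.4 units.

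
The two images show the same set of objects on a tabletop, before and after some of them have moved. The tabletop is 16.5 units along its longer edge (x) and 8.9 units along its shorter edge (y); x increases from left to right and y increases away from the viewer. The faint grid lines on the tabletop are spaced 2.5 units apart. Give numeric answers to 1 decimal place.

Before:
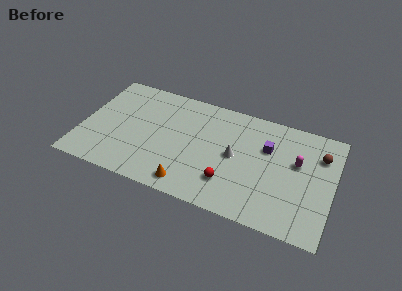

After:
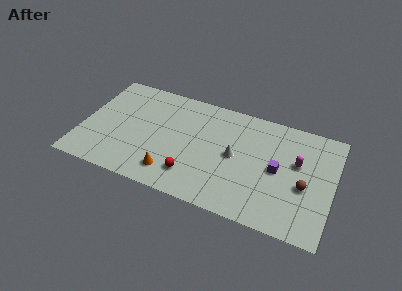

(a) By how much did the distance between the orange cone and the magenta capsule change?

+0.8

The distance was about 7.9 in the first image and 8.7 in the second, so they moved 0.8 units further apart.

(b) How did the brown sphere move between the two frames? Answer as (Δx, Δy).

(-0.8, -2.8)

From the two frames, the brown sphere sits at roughly (15.5, 6.5) before and (14.7, 3.7) after.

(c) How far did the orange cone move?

1.3

The orange cone moved from about (7.4, 1.2) to (6.2, 1.7), a distance of √(1.2² + 0.5²) ≈ 1.3.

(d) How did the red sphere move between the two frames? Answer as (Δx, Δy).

(-2.4, -0.3)

From the two frames, the red sphere sits at roughly (9.9, 2.3) before and (7.5, 2.0) after.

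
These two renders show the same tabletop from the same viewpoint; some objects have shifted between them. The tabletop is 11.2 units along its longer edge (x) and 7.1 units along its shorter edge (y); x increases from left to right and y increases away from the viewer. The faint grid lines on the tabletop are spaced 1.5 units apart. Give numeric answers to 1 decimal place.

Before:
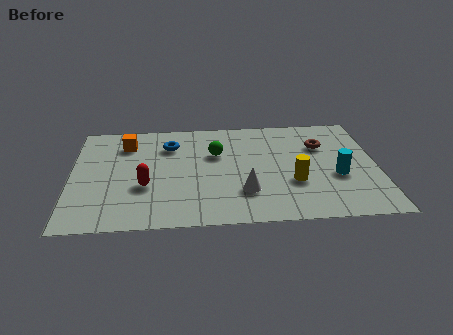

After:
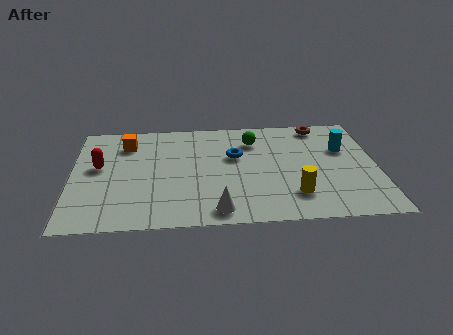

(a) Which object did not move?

the orange cube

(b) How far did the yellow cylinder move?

0.8

From (8.1, 2.5) to (8.1, 1.7), the yellow cylinder covered √(0.0² + 0.8²) ≈ 0.8 units.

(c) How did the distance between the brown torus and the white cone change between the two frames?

+2.6

They were about 4.1 units apart before and 6.7 after — 2.6 units further apart.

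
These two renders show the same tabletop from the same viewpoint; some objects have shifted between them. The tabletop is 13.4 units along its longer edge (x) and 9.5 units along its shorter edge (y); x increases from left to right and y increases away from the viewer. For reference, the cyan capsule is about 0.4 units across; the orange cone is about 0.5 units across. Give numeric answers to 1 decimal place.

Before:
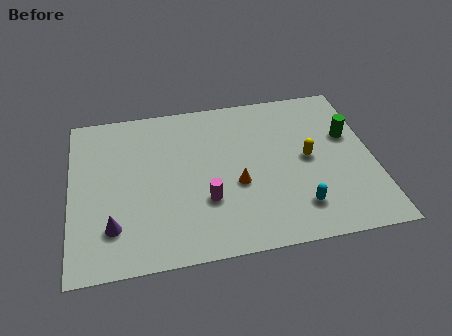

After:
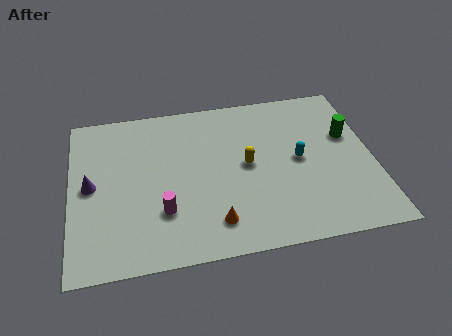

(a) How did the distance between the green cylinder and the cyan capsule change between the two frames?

-2.1

Before: roughly 4.6 units apart; after: 2.5. That's 2.1 units closer together.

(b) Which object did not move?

the green cylinder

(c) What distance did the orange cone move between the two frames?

2.3

The orange cone moved from about (7.3, 3.8) to (6.2, 1.8), a distance of √(1.1² + 2.0²) ≈ 2.3.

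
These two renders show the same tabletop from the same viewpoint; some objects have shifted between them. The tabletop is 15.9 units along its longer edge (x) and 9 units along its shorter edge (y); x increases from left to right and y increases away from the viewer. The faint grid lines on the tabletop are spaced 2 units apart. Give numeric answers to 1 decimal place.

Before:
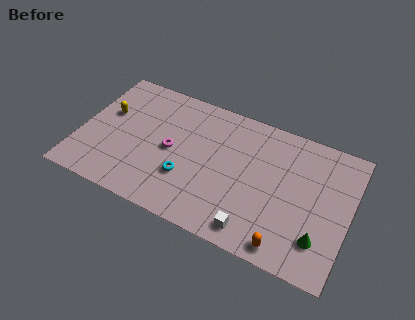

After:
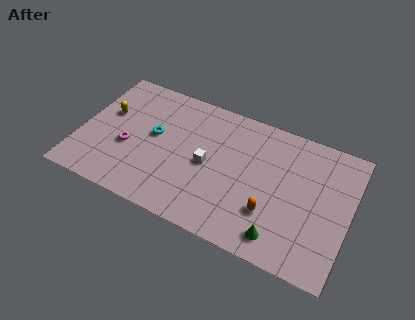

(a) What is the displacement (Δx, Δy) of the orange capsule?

(-1.1, 1.7)

The orange capsule started near (12.6, 1.0) and ended near (11.5, 2.7).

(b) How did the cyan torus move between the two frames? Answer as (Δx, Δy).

(-2.2, 2.1)

The cyan torus started near (6.5, 2.9) and ended near (4.3, 5.0).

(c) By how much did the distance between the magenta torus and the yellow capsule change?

-1.7

They were about 4.1 units apart before and 2.4 after — 1.7 units closer together.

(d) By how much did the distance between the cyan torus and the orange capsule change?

+1.2

The distance was about 6.4 in the first image and 7.6 in the second, so they moved 1.2 units further apart.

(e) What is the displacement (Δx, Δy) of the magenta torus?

(-2.5, -0.8)

The magenta torus was at about (5.4, 4.4) and moved to about (2.9, 3.6).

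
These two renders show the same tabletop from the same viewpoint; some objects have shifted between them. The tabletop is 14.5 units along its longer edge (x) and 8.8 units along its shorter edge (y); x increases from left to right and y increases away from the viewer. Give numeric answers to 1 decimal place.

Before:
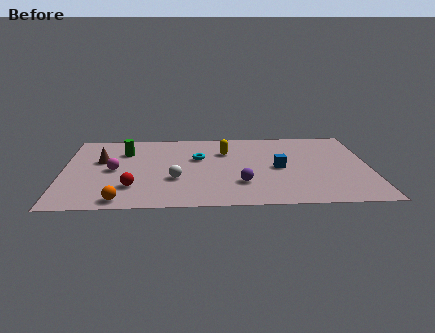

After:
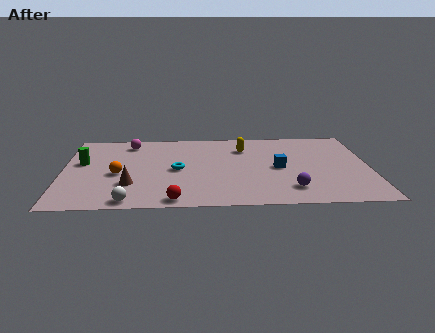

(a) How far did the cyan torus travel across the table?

1.6

From (6.4, 5.5) to (5.4, 4.2), the cyan torus covered √(1.0² + 1.3²) ≈ 1.6 units.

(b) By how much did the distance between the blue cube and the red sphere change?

-1.2

They were about 7.2 units apart before and 6.0 after — 1.2 units closer together.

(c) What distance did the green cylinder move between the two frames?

2.3

The green cylinder moved from about (2.9, 6.4) to (0.9, 5.2), a distance of √(2.0² + 1.2²) ≈ 2.3.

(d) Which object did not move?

the blue cube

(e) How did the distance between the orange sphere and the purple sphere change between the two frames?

+2.5

Before: roughly 5.8 units apart; after: 8.3. That's 2.5 units further apart.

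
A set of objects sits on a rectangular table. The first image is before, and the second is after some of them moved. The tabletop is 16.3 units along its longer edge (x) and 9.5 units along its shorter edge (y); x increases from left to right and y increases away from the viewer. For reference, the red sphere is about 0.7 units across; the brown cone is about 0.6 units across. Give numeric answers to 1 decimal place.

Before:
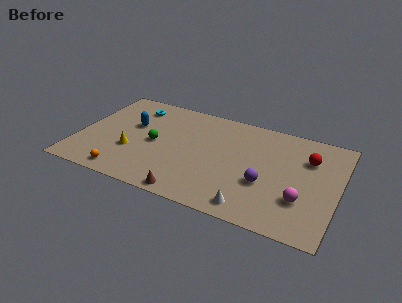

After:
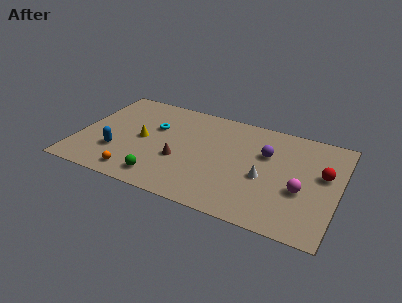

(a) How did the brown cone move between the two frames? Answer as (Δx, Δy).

(-1.0, 2.8)

The brown cone was at about (7.5, 0.8) and moved to about (6.5, 3.6).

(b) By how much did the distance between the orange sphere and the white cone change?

+0.3

They were about 8.0 units apart before and 8.3 after — 0.3 units further apart.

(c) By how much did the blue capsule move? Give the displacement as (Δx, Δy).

(-0.6, -2.9)

The blue capsule was at about (3.2, 5.8) and moved to about (2.6, 2.9).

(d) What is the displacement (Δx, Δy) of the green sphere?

(0.8, -3.1)

The green sphere started near (4.8, 4.6) and ended near (5.6, 1.5).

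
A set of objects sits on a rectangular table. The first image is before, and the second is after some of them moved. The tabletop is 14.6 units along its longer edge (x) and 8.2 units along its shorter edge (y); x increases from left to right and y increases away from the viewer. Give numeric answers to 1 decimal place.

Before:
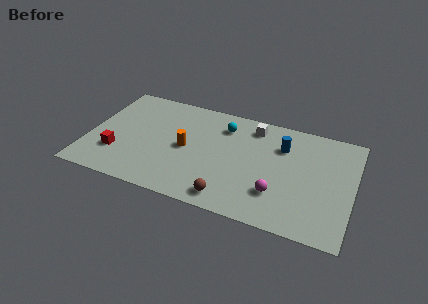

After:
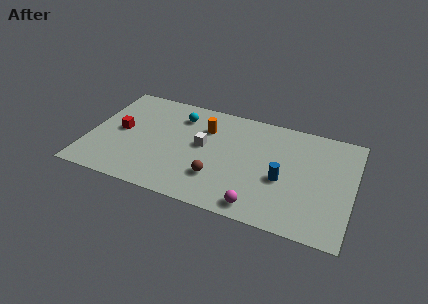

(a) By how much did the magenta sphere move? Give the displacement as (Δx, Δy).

(-0.9, -1.3)

The magenta sphere started near (10.6, 2.3) and ended near (9.7, 1.0).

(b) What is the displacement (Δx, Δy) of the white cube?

(-2.6, -2.4)

The white cube started near (8.9, 6.9) and ended near (6.3, 4.5).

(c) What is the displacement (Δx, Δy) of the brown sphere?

(-0.8, 1.2)

The brown sphere was at about (8.1, 1.1) and moved to about (7.3, 2.3).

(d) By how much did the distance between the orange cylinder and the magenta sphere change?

+0.5

Before: roughly 5.5 units apart; after: 6.0. That's 0.5 units further apart.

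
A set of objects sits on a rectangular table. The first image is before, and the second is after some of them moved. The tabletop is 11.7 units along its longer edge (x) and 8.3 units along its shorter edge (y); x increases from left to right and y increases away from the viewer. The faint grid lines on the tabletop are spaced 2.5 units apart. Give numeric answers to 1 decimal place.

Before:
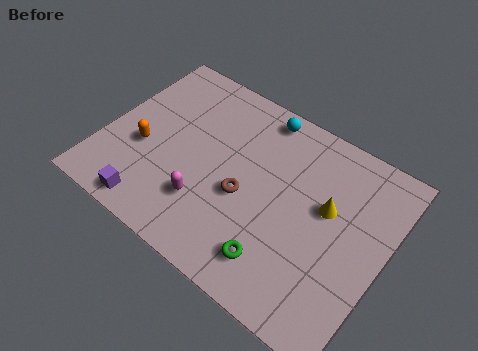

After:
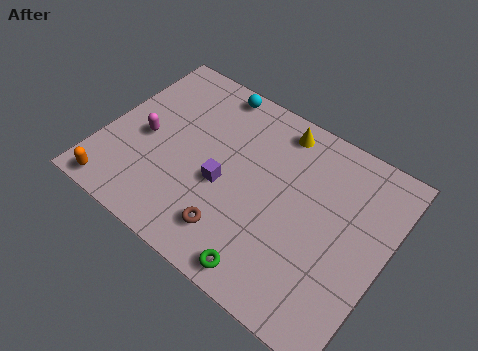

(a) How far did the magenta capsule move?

3.3

The magenta capsule was near (4.6, 2.3) before and (1.7, 3.8) after, so it travelled √(2.9² + 1.5²) ≈ 3.3 units.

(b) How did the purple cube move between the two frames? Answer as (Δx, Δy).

(2.5, 2.6)

From the two frames, the purple cube sits at roughly (2.6, 0.9) before and (5.1, 3.5) after.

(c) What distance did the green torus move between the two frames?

0.8

The green torus was near (7.8, 1.6) before and (7.5, 0.9) after, so it travelled √(0.3² + 0.7²) ≈ 0.8 units.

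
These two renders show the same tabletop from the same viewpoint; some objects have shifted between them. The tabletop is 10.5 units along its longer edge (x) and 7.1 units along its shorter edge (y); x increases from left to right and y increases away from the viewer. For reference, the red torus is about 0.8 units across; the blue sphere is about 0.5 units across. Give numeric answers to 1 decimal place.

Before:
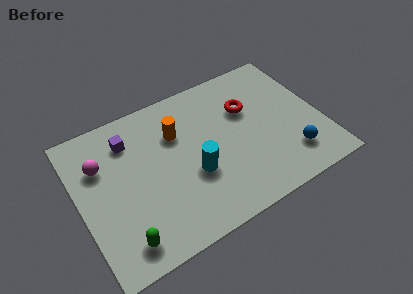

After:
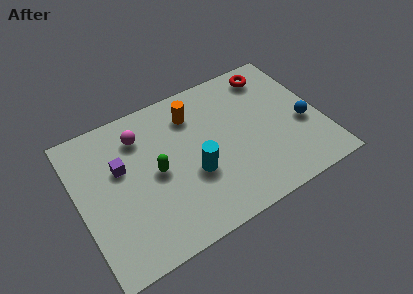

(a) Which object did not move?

the cyan cylinder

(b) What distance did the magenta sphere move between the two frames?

1.9

The magenta sphere moved from about (1.1, 4.9) to (2.9, 5.5), a distance of √(1.8² + 0.6²) ≈ 1.9.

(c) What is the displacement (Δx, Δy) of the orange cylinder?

(0.8, 0.6)

The orange cylinder started near (4.4, 4.9) and ended near (5.2, 5.5).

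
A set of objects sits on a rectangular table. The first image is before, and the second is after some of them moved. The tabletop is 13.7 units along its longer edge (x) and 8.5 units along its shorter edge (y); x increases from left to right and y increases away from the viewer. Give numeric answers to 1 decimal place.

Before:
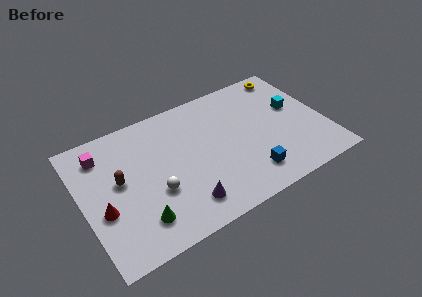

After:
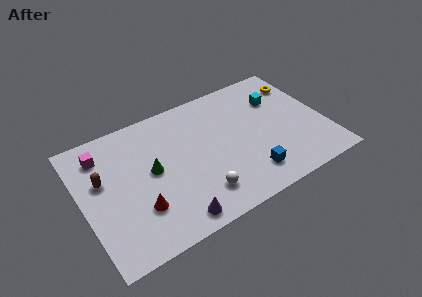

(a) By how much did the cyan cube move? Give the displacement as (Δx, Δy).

(-0.8, 1.0)

From the two frames, the cyan cube sits at roughly (12.2, 5.0) before and (11.4, 6.0) after.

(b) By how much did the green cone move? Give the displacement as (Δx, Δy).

(1.1, 2.7)

From the two frames, the green cone sits at roughly (2.8, 1.8) before and (3.9, 4.5) after.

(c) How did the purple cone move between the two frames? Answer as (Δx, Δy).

(-0.7, -0.6)

From the two frames, the purple cone sits at roughly (5.3, 1.6) before and (4.6, 1.0) after.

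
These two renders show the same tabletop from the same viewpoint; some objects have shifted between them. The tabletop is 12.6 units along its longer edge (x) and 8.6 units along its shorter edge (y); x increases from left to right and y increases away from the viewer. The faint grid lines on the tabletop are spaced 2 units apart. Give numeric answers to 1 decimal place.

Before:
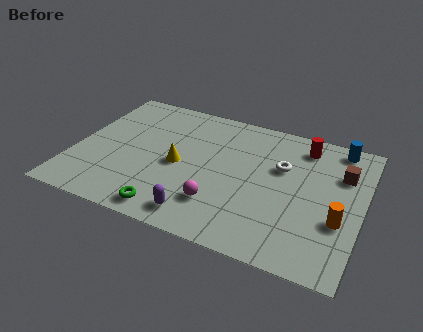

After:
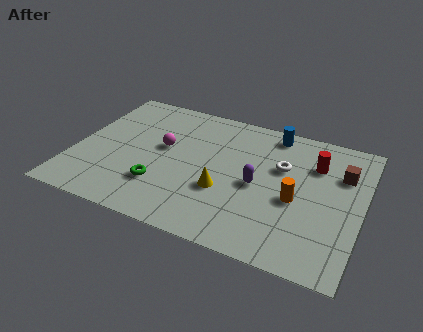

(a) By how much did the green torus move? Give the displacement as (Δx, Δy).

(-0.6, 1.4)

The green torus was at about (4.6, 1.0) and moved to about (4.0, 2.4).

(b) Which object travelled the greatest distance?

the magenta sphere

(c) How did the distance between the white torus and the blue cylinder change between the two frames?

-1.0

Before: roughly 3.2 units apart; after: 2.2. That's 1.0 units closer together.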